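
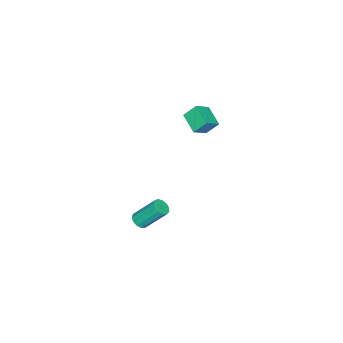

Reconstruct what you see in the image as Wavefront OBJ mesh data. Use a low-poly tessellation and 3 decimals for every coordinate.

v -1.257 -2.161 2.909
v -1.601 -1.564 3.675
v -0.589 -1.127 2.405
v -0.933 -0.531 3.17
v -0.387 -2.429 3.51
v -0.731 -1.833 4.275
v 0.281 -1.396 3.005
v -0.063 -0.799 3.771
v 2.016 -3.757 -4.441
v 2.512 -3.864 -4.205
v 2.081 -2.729 -2.783
v 1.584 -2.623 -3.019
v 2.555 -3.614 -4.392
v 2.123 -2.479 -2.97
v 2.426 -3.409 -4.595
v 1.995 -2.274 -3.172
v 2.167 -3.315 -4.748
v 1.736 -2.18 -3.326
v 1.86 -3.361 -4.805
v 1.429 -2.226 -3.382
v 1.603 -3.533 -4.745
v 1.171 -2.398 -3.323
v 1.476 -3.777 -4.59
v 1.045 -2.642 -3.167
v 1.521 -4.014 -4.387
v 1.089 -2.879 -2.964
v 1.723 -4.17 -4.201
v 1.291 -3.035 -2.779
v 2.018 -4.195 -4.091
v 1.586 -3.06 -2.669
v 2.312 -4.081 -4.093
v 1.88 -2.946 -2.671
f 2 4 1
f 5 2 1
f 1 4 3
f 3 5 1
f 2 8 4
f 6 2 5
f 6 8 2
f 4 8 3
f 7 5 3
f 3 8 7
f 7 6 5
f 8 6 7
f 10 9 13
f 10 13 11
f 11 13 14
f 11 14 12
f 13 9 15
f 13 15 14
f 14 15 16
f 14 16 12
f 15 9 17
f 15 17 16
f 16 17 18
f 16 18 12
f 17 9 19
f 17 19 18
f 18 19 20
f 18 20 12
f 19 9 21
f 19 21 20
f 20 21 22
f 20 22 12
f 21 9 23
f 21 23 22
f 22 23 24
f 22 24 12
f 23 9 25
f 23 25 24
f 24 25 26
f 24 26 12
f 25 9 27
f 25 27 26
f 26 27 28
f 26 28 12
f 27 9 29
f 27 29 28
f 28 29 30
f 28 30 12
f 29 9 31
f 29 31 30
f 30 31 32
f 30 32 12
f 31 9 10
f 31 10 32
f 32 10 11
f 32 11 12



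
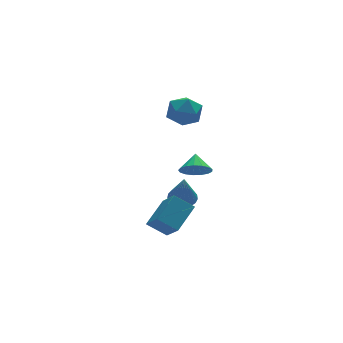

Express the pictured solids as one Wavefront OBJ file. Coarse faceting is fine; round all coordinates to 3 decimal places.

v 3.427 1.344 -4.34
v 4.233 1.595 -4.174
v 3.233 0.636 -2.32
v 4.045 1.888 -4.09
v 3.751 2.086 -4.049
v 3.4 2.156 -4.058
v 3.054 2.086 -4.116
v 2.773 1.888 -4.213
v 2.605 1.595 -4.332
v 2.579 1.26 -4.452
v 2.7 0.938 -4.553
v 2.946 0.688 -4.617
v 3.276 0.55 -4.633
v 3.632 0.55 -4.599
v 3.953 0.688 -4.52
v 4.182 0.939 -4.41
v 4.282 1.26 -4.288
v 2.717 -2.232 0.275
v 3.512 -2.688 0.435
v 3.083 -1.348 0.985
v 3.602 -2.439 0.078
v 3.49 -2.142 -0.234
v 3.201 -1.866 -0.429
v 2.802 -1.673 -0.463
v 2.382 -1.608 -0.328
v 2.04 -1.687 -0.055
v 1.853 -1.89 0.295
v 1.864 -2.171 0.639
v 2.07 -2.466 0.901
v 2.425 -2.708 1.019
v 2.847 -2.84 0.967
v 3.239 -2.833 0.756
v 1.37 -3.06 -3.708
v 0.399 -2.417 -2.95
v 1.284 -1.646 -5.019
v 0.312 -1.003 -4.261
v 2.748 -2.097 -2.759
v 1.776 -1.454 -2.001
v 2.661 -0.683 -4.07
v 1.69 -0.04 -3.312
v 2.645 1.271 3.814
v 3.729 1.551 3.702
v 2.851 -0.031 2.558
v 3.935 0.249 2.446
v 3.574 -0.237 3.395
v 3.447 0.568 4.171
v 3.133 0.952 2.089
v 3.006 1.757 2.865
v 4.031 1.353 2.636
v 4.303 0.618 3.443
v 2.277 0.902 2.817
v 2.549 0.167 3.624
f 2 1 4
f 2 4 3
f 4 1 5
f 4 5 3
f 5 1 6
f 5 6 3
f 6 1 7
f 6 7 3
f 7 1 8
f 7 8 3
f 8 1 9
f 8 9 3
f 9 1 10
f 9 10 3
f 10 1 11
f 10 11 3
f 11 1 12
f 11 12 3
f 12 1 13
f 12 13 3
f 13 1 14
f 13 14 3
f 14 1 15
f 14 15 3
f 15 1 16
f 15 16 3
f 16 1 17
f 16 17 3
f 17 1 2
f 17 2 3
f 19 18 21
f 19 21 20
f 21 18 22
f 21 22 20
f 22 18 23
f 22 23 20
f 23 18 24
f 23 24 20
f 24 18 25
f 24 25 20
f 25 18 26
f 25 26 20
f 26 18 27
f 26 27 20
f 27 18 28
f 27 28 20
f 28 18 29
f 28 29 20
f 29 18 30
f 29 30 20
f 30 18 31
f 30 31 20
f 31 18 32
f 31 32 20
f 32 18 19
f 32 19 20
f 34 36 33
f 37 34 33
f 33 36 35
f 35 37 33
f 34 40 36
f 38 34 37
f 38 40 34
f 36 40 35
f 39 37 35
f 35 40 39
f 39 38 37
f 40 38 39
f 41 52 46
f 41 46 42
f 41 42 48
f 41 48 51
f 41 51 52
f 42 46 50
f 46 52 45
f 52 51 43
f 51 48 47
f 48 42 49
f 44 50 45
f 44 45 43
f 44 43 47
f 44 47 49
f 44 49 50
f 45 50 46
f 43 45 52
f 47 43 51
f 49 47 48
f 50 49 42



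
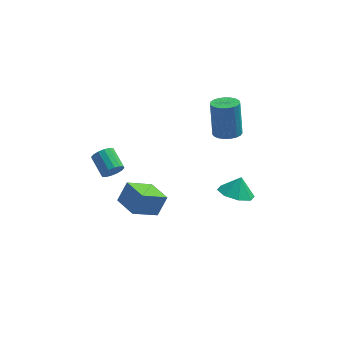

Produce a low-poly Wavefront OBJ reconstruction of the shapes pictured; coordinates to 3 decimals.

v -1.678 -2.053 -2.057
v -2.826 -2.704 -1.244
v -2.41 -0.926 -2.189
v -3.558 -1.577 -1.376
v -1.222 -1.643 -1.084
v -2.37 -2.294 -0.271
v -1.954 -0.516 -1.216
v -3.102 -1.167 -0.403
v -3.664 -2.918 2.217
v -3.331 -2.974 2.676
v -3.823 -2.057 3.143
v -4.156 -2.002 2.683
v -3.18 -2.799 2.492
v -3.671 -1.883 2.959
v -3.158 -2.656 2.235
v -3.65 -1.74 2.702
v -3.272 -2.584 1.973
v -3.764 -1.667 2.44
v -3.491 -2.601 1.776
v -3.983 -1.684 2.243
v -3.757 -2.703 1.697
v -4.248 -1.787 2.164
v -3.997 -2.863 1.757
v -4.489 -1.946 2.224
v -4.149 -3.037 1.941
v -4.64 -2.121 2.408
v -4.17 -3.18 2.198
v -4.662 -2.264 2.665
v -4.056 -3.253 2.46
v -4.548 -2.336 2.927
v -3.837 -3.236 2.657
v -4.329 -2.319 3.124
v -3.572 -3.133 2.736
v -4.063 -2.217 3.203
v 2.112 1.824 -4.33
v 2.824 1.181 -4.284
v 2.388 2.196 -3.41
v 3.032 1.81 -4.601
v 2.702 2.447 -4.76
v 2.026 2.719 -4.666
v 1.4 2.466 -4.376
v 1.191 1.837 -4.058
v 1.522 1.2 -3.9
v 2.198 0.929 -3.993
v 1.672 2.81 -0.453
v 2.21 3.29 -0.568
v 2.086 3.87 1.279
v 1.548 3.39 1.393
v 1.963 3.454 -0.636
v 1.839 4.034 1.211
v 1.666 3.506 -0.673
v 1.543 4.087 1.174
v 1.371 3.438 -0.671
v 1.247 4.019 1.176
v 1.127 3.261 -0.632
v 1.003 3.842 1.215
v 0.977 3.007 -0.562
v 0.853 3.587 1.285
v 0.948 2.718 -0.473
v 0.824 3.298 1.374
v 1.044 2.445 -0.381
v 0.92 3.025 1.466
v 1.248 2.235 -0.301
v 1.124 2.816 1.546
v 1.526 2.125 -0.248
v 1.402 2.705 1.599
v 1.829 2.133 -0.23
v 1.705 2.713 1.617
v 2.105 2.258 -0.251
v 1.981 2.838 1.596
v 2.306 2.478 -0.307
v 2.182 3.059 1.54
v 2.397 2.756 -0.388
v 2.273 3.337 1.459
v 2.363 3.043 -0.48
v 2.239 3.624 1.366
f 2 4 1
f 5 2 1
f 1 4 3
f 3 5 1
f 2 8 4
f 6 2 5
f 6 8 2
f 4 8 3
f 7 5 3
f 3 8 7
f 7 6 5
f 8 6 7
f 10 9 13
f 10 13 11
f 11 13 14
f 11 14 12
f 13 9 15
f 13 15 14
f 14 15 16
f 14 16 12
f 15 9 17
f 15 17 16
f 16 17 18
f 16 18 12
f 17 9 19
f 17 19 18
f 18 19 20
f 18 20 12
f 19 9 21
f 19 21 20
f 20 21 22
f 20 22 12
f 21 9 23
f 21 23 22
f 22 23 24
f 22 24 12
f 23 9 25
f 23 25 24
f 24 25 26
f 24 26 12
f 25 9 27
f 25 27 26
f 26 27 28
f 26 28 12
f 27 9 29
f 27 29 28
f 28 29 30
f 28 30 12
f 29 9 31
f 29 31 30
f 30 31 32
f 30 32 12
f 31 9 33
f 31 33 32
f 32 33 34
f 32 34 12
f 33 9 10
f 33 10 34
f 34 10 11
f 34 11 12
f 36 35 38
f 36 38 37
f 38 35 39
f 38 39 37
f 39 35 40
f 39 40 37
f 40 35 41
f 40 41 37
f 41 35 42
f 41 42 37
f 42 35 43
f 42 43 37
f 43 35 44
f 43 44 37
f 44 35 36
f 44 36 37
f 46 45 49
f 46 49 47
f 47 49 50
f 47 50 48
f 49 45 51
f 49 51 50
f 50 51 52
f 50 52 48
f 51 45 53
f 51 53 52
f 52 53 54
f 52 54 48
f 53 45 55
f 53 55 54
f 54 55 56
f 54 56 48
f 55 45 57
f 55 57 56
f 56 57 58
f 56 58 48
f 57 45 59
f 57 59 58
f 58 59 60
f 58 60 48
f 59 45 61
f 59 61 60
f 60 61 62
f 60 62 48
f 61 45 63
f 61 63 62
f 62 63 64
f 62 64 48
f 63 45 65
f 63 65 64
f 64 65 66
f 64 66 48
f 65 45 67
f 65 67 66
f 66 67 68
f 66 68 48
f 67 45 69
f 67 69 68
f 68 69 70
f 68 70 48
f 69 45 71
f 69 71 70
f 70 71 72
f 70 72 48
f 71 45 73
f 71 73 72
f 72 73 74
f 72 74 48
f 73 45 75
f 73 75 74
f 74 75 76
f 74 76 48
f 75 45 46
f 75 46 76
f 76 46 47
f 76 47 48



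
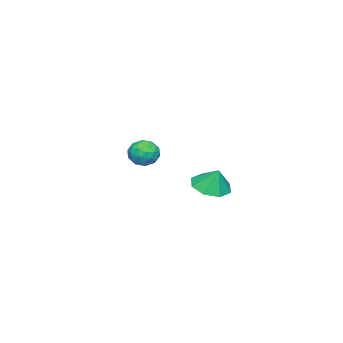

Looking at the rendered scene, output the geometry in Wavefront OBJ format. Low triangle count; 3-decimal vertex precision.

v 2.936 3.061 -1.048
v 3.762 3.156 -1.224
v 3.084 3.459 -0.132
v 3.41 3.677 -1.393
v 2.78 3.836 -1.36
v 2.241 3.542 -1.144
v 2.109 2.966 -0.873
v 2.462 2.445 -0.704
v 3.091 2.286 -0.737
v 3.63 2.58 -0.952
v -1.237 -1.76 -2.118
v -0.861 -2.374 -1.923
v -2.179 -2.126 -1.457
v -1.803 -2.74 -1.262
v -1.587 -2.073 -1.006
v -1.005 -1.847 -1.414
v -2.035 -2.653 -1.966
v -1.453 -2.427 -2.374
v -1.355 -2.926 -1.829
v -1.077 -2.568 -1.235
v -1.963 -1.932 -2.145
v -1.685 -1.574 -1.551
v -0.966 -2.035 -2.079
v -2.074 -2.465 -1.301
v -1.947 -2.073 -1.151
v -1.726 -2.434 -1.036
v -1.051 -1.725 -1.78
v -0.83 -2.086 -1.665
v -1.256 -1.909 -1.126
v -2.21 -2.414 -1.715
v -1.989 -2.775 -1.6
v -1.314 -2.066 -2.344
v -1.093 -2.427 -2.229
v -1.784 -2.591 -2.254
v -1.035 -2.721 -1.908
v -1.589 -2.936 -1.52
v -1.726 -2.884 -1.934
v -1.383 -2.751 -2.174
v -0.872 -2.51 -1.559
v -1.426 -2.725 -1.171
v -1.299 -2.333 -1.02
v -0.957 -2.2 -1.261
v -1.163 -2.835 -1.504
v -1.614 -1.775 -2.209
v -2.168 -1.99 -1.821
v -2.083 -2.3 -2.119
v -1.741 -2.167 -2.36
v -1.451 -1.564 -1.86
v -2.005 -1.779 -1.472
v -1.657 -1.749 -1.206
v -1.314 -1.616 -1.446
v -1.877 -1.665 -1.876
f 2 1 4
f 2 4 3
f 4 1 5
f 4 5 3
f 5 1 6
f 5 6 3
f 6 1 7
f 6 7 3
f 7 1 8
f 7 8 3
f 8 1 9
f 8 9 3
f 9 1 10
f 9 10 3
f 10 1 2
f 10 2 3
f 11 48 27
f 48 22 51
f 27 51 16
f 48 51 27
f 11 27 23
f 27 16 28
f 23 28 12
f 27 28 23
f 11 23 32
f 23 12 33
f 32 33 18
f 23 33 32
f 11 32 44
f 32 18 47
f 44 47 21
f 32 47 44
f 11 44 48
f 44 21 52
f 48 52 22
f 44 52 48
f 12 28 39
f 28 16 42
f 39 42 20
f 28 42 39
f 16 51 29
f 51 22 50
f 29 50 15
f 51 50 29
f 22 52 49
f 52 21 45
f 49 45 13
f 52 45 49
f 21 47 46
f 47 18 34
f 46 34 17
f 47 34 46
f 18 33 38
f 33 12 35
f 38 35 19
f 33 35 38
f 14 40 26
f 40 20 41
f 26 41 15
f 40 41 26
f 14 26 24
f 26 15 25
f 24 25 13
f 26 25 24
f 14 24 31
f 24 13 30
f 31 30 17
f 24 30 31
f 14 31 36
f 31 17 37
f 36 37 19
f 31 37 36
f 14 36 40
f 36 19 43
f 40 43 20
f 36 43 40
f 15 41 29
f 41 20 42
f 29 42 16
f 41 42 29
f 13 25 49
f 25 15 50
f 49 50 22
f 25 50 49
f 17 30 46
f 30 13 45
f 46 45 21
f 30 45 46
f 19 37 38
f 37 17 34
f 38 34 18
f 37 34 38
f 20 43 39
f 43 19 35
f 39 35 12
f 43 35 39



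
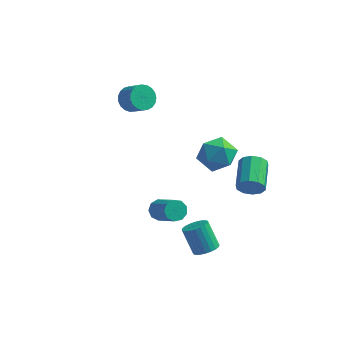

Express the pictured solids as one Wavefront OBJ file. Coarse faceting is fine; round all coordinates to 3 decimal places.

v 0.084 -2.916 -1.825
v 0.631 -2.657 -2.176
v 1.883 -3.684 -0.987
v 1.336 -3.944 -0.635
v 0.52 -2.368 -1.81
v 1.772 -3.396 -0.621
v 0.205 -2.337 -1.451
v 1.457 -3.364 -0.262
v -0.167 -2.576 -1.267
v 1.085 -3.604 -0.077
v -0.421 -2.974 -1.344
v 0.831 -4.002 -0.154
v -0.439 -3.345 -1.646
v 0.813 -4.373 -0.456
v -0.212 -3.516 -2.031
v 1.04 -4.544 -0.842
v 0.153 -3.405 -2.321
v 1.405 -4.433 -1.131
v 0.486 -3.066 -2.378
v 1.738 -4.094 -1.188
v 3.152 -4.199 -3.298
v 3.763 -4.441 -2.896
v 2.979 -4.002 -1.441
v 2.368 -3.761 -1.842
v 3.834 -4.154 -2.944
v 3.051 -3.715 -1.489
v 3.802 -3.873 -3.046
v 3.018 -3.434 -1.591
v 3.671 -3.642 -3.186
v 2.887 -3.203 -1.731
v 3.461 -3.496 -3.344
v 2.677 -3.057 -1.888
v 3.203 -3.457 -3.494
v 2.42 -3.018 -2.039
v 2.938 -3.531 -3.614
v 2.155 -3.092 -2.159
v 2.706 -3.707 -3.686
v 1.922 -3.268 -2.231
v 2.541 -3.958 -3.699
v 1.757 -3.519 -2.244
v 2.469 -4.245 -3.651
v 1.686 -3.806 -2.196
v 2.502 -4.526 -3.549
v 1.718 -4.087 -2.094
v 2.633 -4.757 -3.409
v 1.849 -4.318 -1.954
v 2.843 -4.903 -3.252
v 2.059 -4.464 -1.796
v 3.1 -4.942 -3.101
v 2.317 -4.503 -1.646
v 3.365 -4.868 -2.981
v 2.582 -4.429 -1.526
v 3.598 -4.692 -2.909
v 2.814 -4.253 -1.454
v 3.925 1.857 -2.851
v 4.389 1.731 -2.126
v 3.999 3.636 -1.544
v 3.535 3.763 -2.269
v 4.721 1.915 -2.506
v 4.332 3.82 -1.924
v 4.75 2.077 -3.018
v 4.36 3.982 -2.436
v 4.463 2.155 -3.466
v 4.074 4.061 -2.884
v 3.971 2.119 -3.679
v 3.581 4.025 -3.097
v 3.461 1.984 -3.576
v 3.071 3.889 -2.994
v 3.128 1.8 -3.196
v 2.739 3.705 -2.614
v 3.1 1.638 -2.684
v 2.71 3.543 -2.102
v 3.386 1.559 -2.236
v 2.997 3.465 -1.654
v 3.879 1.595 -2.023
v 3.489 3.501 -1.441
v -3.842 3.595 1.744
v -3.227 3.899 1.162
v -2.302 3.429 1.895
v -2.918 3.125 2.476
v -3.264 4.19 1.395
v -2.339 3.72 2.128
v -3.401 4.377 1.688
v -2.476 3.908 2.421
v -3.615 4.43 1.991
v -2.69 3.96 2.724
v -3.867 4.338 2.251
v -2.943 3.868 2.984
v -4.116 4.117 2.423
v -3.191 3.648 3.156
v -4.317 3.807 2.478
v -3.392 3.337 3.211
v -4.436 3.459 2.406
v -3.511 2.99 3.139
v -4.453 3.135 2.219
v -3.528 2.666 2.952
v -4.364 2.891 1.95
v -3.439 2.421 2.683
v -4.184 2.768 1.646
v -3.26 2.299 2.378
v -3.946 2.788 1.358
v -3.021 2.319 2.091
v -3.69 2.948 1.137
v -2.765 2.478 1.869
v -3.46 3.219 1.02
v -2.535 2.75 1.753
v -3.296 3.556 1.029
v -2.371 3.086 1.762
v 1.18 1.837 0.413
v 2.158 1.883 1.208
v 2.082 0.317 -0.608
v 3.06 0.363 0.187
v 1.938 -0.05 0.591
v 1.381 0.89 1.222
v 2.859 1.31 -0.622
v 2.302 2.25 0.009
v 3.196 1.557 0.569
v 2.627 0.717 1.318
v 1.613 1.483 -0.718
v 1.044 0.643 0.031
f 2 1 5
f 2 5 3
f 3 5 6
f 3 6 4
f 5 1 7
f 5 7 6
f 6 7 8
f 6 8 4
f 7 1 9
f 7 9 8
f 8 9 10
f 8 10 4
f 9 1 11
f 9 11 10
f 10 11 12
f 10 12 4
f 11 1 13
f 11 13 12
f 12 13 14
f 12 14 4
f 13 1 15
f 13 15 14
f 14 15 16
f 14 16 4
f 15 1 17
f 15 17 16
f 16 17 18
f 16 18 4
f 17 1 19
f 17 19 18
f 18 19 20
f 18 20 4
f 19 1 2
f 19 2 20
f 20 2 3
f 20 3 4
f 22 21 25
f 22 25 23
f 23 25 26
f 23 26 24
f 25 21 27
f 25 27 26
f 26 27 28
f 26 28 24
f 27 21 29
f 27 29 28
f 28 29 30
f 28 30 24
f 29 21 31
f 29 31 30
f 30 31 32
f 30 32 24
f 31 21 33
f 31 33 32
f 32 33 34
f 32 34 24
f 33 21 35
f 33 35 34
f 34 35 36
f 34 36 24
f 35 21 37
f 35 37 36
f 36 37 38
f 36 38 24
f 37 21 39
f 37 39 38
f 38 39 40
f 38 40 24
f 39 21 41
f 39 41 40
f 40 41 42
f 40 42 24
f 41 21 43
f 41 43 42
f 42 43 44
f 42 44 24
f 43 21 45
f 43 45 44
f 44 45 46
f 44 46 24
f 45 21 47
f 45 47 46
f 46 47 48
f 46 48 24
f 47 21 49
f 47 49 48
f 48 49 50
f 48 50 24
f 49 21 51
f 49 51 50
f 50 51 52
f 50 52 24
f 51 21 53
f 51 53 52
f 52 53 54
f 52 54 24
f 53 21 22
f 53 22 54
f 54 22 23
f 54 23 24
f 56 55 59
f 56 59 57
f 57 59 60
f 57 60 58
f 59 55 61
f 59 61 60
f 60 61 62
f 60 62 58
f 61 55 63
f 61 63 62
f 62 63 64
f 62 64 58
f 63 55 65
f 63 65 64
f 64 65 66
f 64 66 58
f 65 55 67
f 65 67 66
f 66 67 68
f 66 68 58
f 67 55 69
f 67 69 68
f 68 69 70
f 68 70 58
f 69 55 71
f 69 71 70
f 70 71 72
f 70 72 58
f 71 55 73
f 71 73 72
f 72 73 74
f 72 74 58
f 73 55 75
f 73 75 74
f 74 75 76
f 74 76 58
f 75 55 56
f 75 56 76
f 76 56 57
f 76 57 58
f 78 77 81
f 78 81 79
f 79 81 82
f 79 82 80
f 81 77 83
f 81 83 82
f 82 83 84
f 82 84 80
f 83 77 85
f 83 85 84
f 84 85 86
f 84 86 80
f 85 77 87
f 85 87 86
f 86 87 88
f 86 88 80
f 87 77 89
f 87 89 88
f 88 89 90
f 88 90 80
f 89 77 91
f 89 91 90
f 90 91 92
f 90 92 80
f 91 77 93
f 91 93 92
f 92 93 94
f 92 94 80
f 93 77 95
f 93 95 94
f 94 95 96
f 94 96 80
f 95 77 97
f 95 97 96
f 96 97 98
f 96 98 80
f 97 77 99
f 97 99 98
f 98 99 100
f 98 100 80
f 99 77 101
f 99 101 100
f 100 101 102
f 100 102 80
f 101 77 103
f 101 103 102
f 102 103 104
f 102 104 80
f 103 77 105
f 103 105 104
f 104 105 106
f 104 106 80
f 105 77 107
f 105 107 106
f 106 107 108
f 106 108 80
f 107 77 78
f 107 78 108
f 108 78 79
f 108 79 80
f 109 120 114
f 109 114 110
f 109 110 116
f 109 116 119
f 109 119 120
f 110 114 118
f 114 120 113
f 120 119 111
f 119 116 115
f 116 110 117
f 112 118 113
f 112 113 111
f 112 111 115
f 112 115 117
f 112 117 118
f 113 118 114
f 111 113 120
f 115 111 119
f 117 115 116
f 118 117 110



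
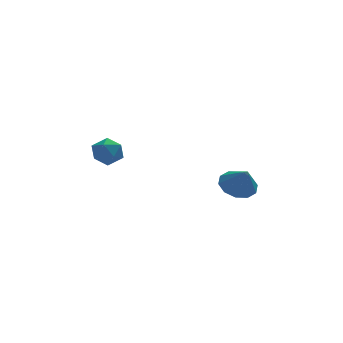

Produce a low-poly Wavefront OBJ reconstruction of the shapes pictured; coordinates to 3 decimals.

v -2.419 -1.858 3.674
v -2.099 -2.126 3.16
v -2.441 -2.814 4.16
v -2.121 -3.082 3.646
v -1.808 -2.656 4.045
v -1.794 -2.066 3.746
v -2.746 -2.874 3.574
v -2.732 -2.284 3.275
v -2.301 -2.754 3.099
v -1.721 -2.62 3.39
v -2.819 -2.32 3.93
v -2.239 -2.186 4.221
v 2.455 -2.536 1.715
v 3.064 -2.831 1.37
v 2.685 -3.104 2.605
v 3.197 -2.436 1.587
v 3.046 -2.08 1.853
v 2.67 -1.898 2.067
v 2.211 -1.96 2.146
v 1.845 -2.242 2.061
v 1.712 -2.637 1.843
v 1.863 -2.993 1.577
v 2.24 -3.175 1.364
v 2.699 -3.113 1.284
f 1 12 6
f 1 6 2
f 1 2 8
f 1 8 11
f 1 11 12
f 2 6 10
f 6 12 5
f 12 11 3
f 11 8 7
f 8 2 9
f 4 10 5
f 4 5 3
f 4 3 7
f 4 7 9
f 4 9 10
f 5 10 6
f 3 5 12
f 7 3 11
f 9 7 8
f 10 9 2
f 14 13 16
f 14 16 15
f 16 13 17
f 16 17 15
f 17 13 18
f 17 18 15
f 18 13 19
f 18 19 15
f 19 13 20
f 19 20 15
f 20 13 21
f 20 21 15
f 21 13 22
f 21 22 15
f 22 13 23
f 22 23 15
f 23 13 24
f 23 24 15
f 24 13 14
f 24 14 15



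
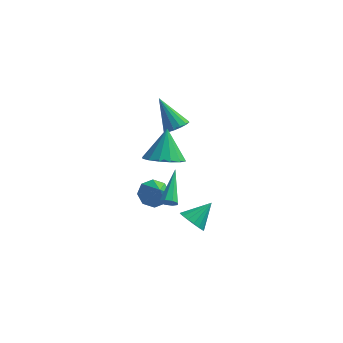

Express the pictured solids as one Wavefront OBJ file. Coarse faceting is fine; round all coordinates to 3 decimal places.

v 0.557 -2.617 2.602
v 1.487 -3.073 2.942
v 0.483 -1.623 4.138
v 1.646 -2.615 2.653
v 1.513 -2.157 2.351
v 1.124 -1.823 2.116
v 0.583 -1.701 2.011
v 0.035 -1.825 2.065
v -0.373 -2.161 2.263
v -0.532 -2.619 2.551
v -0.399 -3.076 2.854
v -0.01 -3.41 3.089
v 0.531 -3.532 3.194
v 1.079 -3.409 3.14
v 2.101 -3.272 -1.427
v 2.61 -3.151 -2.018
v 2.899 -2.368 -0.553
v 2.352 -2.879 -2.064
v 2.036 -2.696 -1.964
v 1.735 -2.646 -1.741
v 1.518 -2.739 -1.446
v 1.434 -2.955 -1.146
v 1.503 -3.243 -0.911
v 1.709 -3.538 -0.794
v 2.005 -3.772 -0.822
v 2.322 -3.891 -0.989
v 2.589 -3.869 -1.256
v 2.744 -3.71 -1.562
v 2.752 -3.451 -1.837
v -0.107 2.989 0.452
v 0.463 2.811 0.906
v -1.193 3.631 2.068
v 0.528 3.18 0.803
v 0.423 3.497 0.606
v 0.176 3.679 0.368
v -0.147 3.676 0.153
v -0.459 3.488 0.017
v -0.677 3.167 -0.002
v -0.742 2.799 0.101
v -0.636 2.481 0.298
v -0.389 2.3 0.536
v -0.066 2.303 0.752
v 0.245 2.49 0.887
v -0.934 1.27 -3.759
v -0.132 1.616 -3.866
v -0.366 0.33 -2.541
v -0.505 1.962 -3.424
v -1.129 1.903 -3.179
v -1.639 1.473 -3.273
v -1.736 0.925 -3.652
v -1.363 0.579 -4.093
v -0.739 0.638 -4.339
v -0.229 1.068 -4.244
v 0.554 -1.639 -1.679
v 0.801 -1.848 -1.298
v 0.466 0.219 -0.601
v 1.036 -1.688 -1.555
v 0.988 -1.499 -1.884
v 0.686 -1.392 -2.094
v 0.307 -1.429 -2.06
v 0.072 -1.589 -1.804
v 0.12 -1.778 -1.474
v 0.422 -1.886 -1.265
f 2 1 4
f 2 4 3
f 4 1 5
f 4 5 3
f 5 1 6
f 5 6 3
f 6 1 7
f 6 7 3
f 7 1 8
f 7 8 3
f 8 1 9
f 8 9 3
f 9 1 10
f 9 10 3
f 10 1 11
f 10 11 3
f 11 1 12
f 11 12 3
f 12 1 13
f 12 13 3
f 13 1 14
f 13 14 3
f 14 1 2
f 14 2 3
f 16 15 18
f 16 18 17
f 18 15 19
f 18 19 17
f 19 15 20
f 19 20 17
f 20 15 21
f 20 21 17
f 21 15 22
f 21 22 17
f 22 15 23
f 22 23 17
f 23 15 24
f 23 24 17
f 24 15 25
f 24 25 17
f 25 15 26
f 25 26 17
f 26 15 27
f 26 27 17
f 27 15 28
f 27 28 17
f 28 15 29
f 28 29 17
f 29 15 16
f 29 16 17
f 31 30 33
f 31 33 32
f 33 30 34
f 33 34 32
f 34 30 35
f 34 35 32
f 35 30 36
f 35 36 32
f 36 30 37
f 36 37 32
f 37 30 38
f 37 38 32
f 38 30 39
f 38 39 32
f 39 30 40
f 39 40 32
f 40 30 41
f 40 41 32
f 41 30 42
f 41 42 32
f 42 30 43
f 42 43 32
f 43 30 31
f 43 31 32
f 45 44 47
f 45 47 46
f 47 44 48
f 47 48 46
f 48 44 49
f 48 49 46
f 49 44 50
f 49 50 46
f 50 44 51
f 50 51 46
f 51 44 52
f 51 52 46
f 52 44 53
f 52 53 46
f 53 44 45
f 53 45 46
f 55 54 57
f 55 57 56
f 57 54 58
f 57 58 56
f 58 54 59
f 58 59 56
f 59 54 60
f 59 60 56
f 60 54 61
f 60 61 56
f 61 54 62
f 61 62 56
f 62 54 63
f 62 63 56
f 63 54 55
f 63 55 56



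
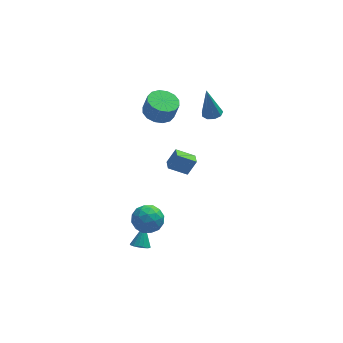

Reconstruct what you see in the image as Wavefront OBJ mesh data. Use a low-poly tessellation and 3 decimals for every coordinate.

v -0.938 -2.963 -4.572
v -0.34 -3.005 -4.733
v -0.562 -2.077 -3.408
v -0.438 -2.767 -4.882
v -0.65 -2.575 -4.96
v -0.928 -2.472 -4.949
v -1.208 -2.481 -4.852
v -1.426 -2.601 -4.69
v -1.533 -2.803 -4.502
v -1.502 -3.043 -4.329
v -1.343 -3.264 -4.212
v -1.091 -3.416 -4.177
v -0.803 -3.465 -4.233
v -0.547 -3.398 -4.366
v -0.38 -3.232 -4.547
v -0.641 -2.877 -0.592
v 0.242 -2.897 -1.103
v -1.282 -3.963 -1.657
v -0.399 -3.983 -2.168
v -0.457 -4.387 -1.233
v -0.061 -3.716 -0.575
v -0.979 -3.144 -2.185
v -0.583 -2.473 -1.527
v 0.033 -3.063 -2.087
v 0.356 -3.83 -1.498
v -1.396 -3.03 -1.262
v -1.073 -3.797 -0.673
v -0.143 -2.792 -0.754
v -0.897 -4.068 -2.006
v -0.931 -4.305 -1.456
v -0.412 -4.317 -1.756
v -0.321 -3.273 -0.444
v 0.197 -3.285 -0.744
v -0.213 -4.16 -0.82
v -1.237 -3.575 -2.016
v -0.719 -3.587 -2.316
v -0.628 -2.543 -1.004
v -0.109 -2.555 -1.304
v -0.827 -2.7 -1.94
v 0.253 -2.901 -1.633
v -0.124 -3.539 -2.259
v -0.465 -3.046 -2.269
v -0.232 -2.652 -1.882
v 0.442 -3.352 -1.287
v 0.066 -3.99 -1.913
v 0.032 -4.228 -1.363
v 0.264 -3.833 -0.976
v 0.32 -3.449 -1.865
v -1.106 -2.87 -0.847
v -1.482 -3.508 -1.473
v -1.304 -3.027 -1.784
v -1.072 -2.632 -1.397
v -0.916 -3.321 -0.501
v -1.293 -3.959 -1.127
v -0.808 -4.208 -0.878
v -0.575 -3.814 -0.491
v -1.36 -3.411 -0.895
v 0.765 2.2 3.196
v 1.662 1.867 2.939
v 1.952 1.748 4.108
v 1.055 2.08 4.364
v 1.715 2.375 2.978
v 2.005 2.256 4.147
v 1.513 2.837 3.075
v 1.803 2.717 4.244
v 1.111 3.127 3.204
v 1.401 3.008 4.373
v 0.617 3.169 3.331
v 0.907 3.05 4.5
v 0.162 2.951 3.422
v 0.452 2.832 4.591
v -0.132 2.532 3.452
v 0.158 2.413 4.621
v -0.185 2.024 3.413
v 0.105 1.905 4.582
v 0.017 1.563 3.316
v 0.307 1.443 4.485
v 0.419 1.272 3.187
v 0.709 1.153 4.356
v 0.913 1.23 3.06
v 1.203 1.111 4.229
v 1.368 1.448 2.969
v 1.658 1.329 4.138
v 2.637 3.078 -4.217
v 1.443 3.233 -3.564
v 2.649 3.861 -4.382
v 1.455 4.016 -3.728
v 3.225 3.284 -3.192
v 2.031 3.439 -2.538
v 3.237 4.067 -3.356
v 2.043 4.222 -2.703
v 3.966 2.116 2.811
v 4.415 1.656 2.909
v 3.614 2.224 4.929
v 4.605 2.058 2.92
v 4.495 2.487 2.88
v 4.138 2.742 2.807
v 3.701 2.704 2.736
v 3.388 2.391 2.7
v 3.345 1.948 2.716
v 3.594 1.584 2.776
v 4.016 1.469 2.853
f 2 1 4
f 2 4 3
f 4 1 5
f 4 5 3
f 5 1 6
f 5 6 3
f 6 1 7
f 6 7 3
f 7 1 8
f 7 8 3
f 8 1 9
f 8 9 3
f 9 1 10
f 9 10 3
f 10 1 11
f 10 11 3
f 11 1 12
f 11 12 3
f 12 1 13
f 12 13 3
f 13 1 14
f 13 14 3
f 14 1 15
f 14 15 3
f 15 1 2
f 15 2 3
f 16 53 32
f 53 27 56
f 32 56 21
f 53 56 32
f 16 32 28
f 32 21 33
f 28 33 17
f 32 33 28
f 16 28 37
f 28 17 38
f 37 38 23
f 28 38 37
f 16 37 49
f 37 23 52
f 49 52 26
f 37 52 49
f 16 49 53
f 49 26 57
f 53 57 27
f 49 57 53
f 17 33 44
f 33 21 47
f 44 47 25
f 33 47 44
f 21 56 34
f 56 27 55
f 34 55 20
f 56 55 34
f 27 57 54
f 57 26 50
f 54 50 18
f 57 50 54
f 26 52 51
f 52 23 39
f 51 39 22
f 52 39 51
f 23 38 43
f 38 17 40
f 43 40 24
f 38 40 43
f 19 45 31
f 45 25 46
f 31 46 20
f 45 46 31
f 19 31 29
f 31 20 30
f 29 30 18
f 31 30 29
f 19 29 36
f 29 18 35
f 36 35 22
f 29 35 36
f 19 36 41
f 36 22 42
f 41 42 24
f 36 42 41
f 19 41 45
f 41 24 48
f 45 48 25
f 41 48 45
f 20 46 34
f 46 25 47
f 34 47 21
f 46 47 34
f 18 30 54
f 30 20 55
f 54 55 27
f 30 55 54
f 22 35 51
f 35 18 50
f 51 50 26
f 35 50 51
f 24 42 43
f 42 22 39
f 43 39 23
f 42 39 43
f 25 48 44
f 48 24 40
f 44 40 17
f 48 40 44
f 59 58 62
f 59 62 60
f 60 62 63
f 60 63 61
f 62 58 64
f 62 64 63
f 63 64 65
f 63 65 61
f 64 58 66
f 64 66 65
f 65 66 67
f 65 67 61
f 66 58 68
f 66 68 67
f 67 68 69
f 67 69 61
f 68 58 70
f 68 70 69
f 69 70 71
f 69 71 61
f 70 58 72
f 70 72 71
f 71 72 73
f 71 73 61
f 72 58 74
f 72 74 73
f 73 74 75
f 73 75 61
f 74 58 76
f 74 76 75
f 75 76 77
f 75 77 61
f 76 58 78
f 76 78 77
f 77 78 79
f 77 79 61
f 78 58 80
f 78 80 79
f 79 80 81
f 79 81 61
f 80 58 82
f 80 82 81
f 81 82 83
f 81 83 61
f 82 58 59
f 82 59 83
f 83 59 60
f 83 60 61
f 85 87 84
f 88 85 84
f 84 87 86
f 86 88 84
f 85 91 87
f 89 85 88
f 89 91 85
f 87 91 86
f 90 88 86
f 86 91 90
f 90 89 88
f 91 89 90
f 93 92 95
f 93 95 94
f 95 92 96
f 95 96 94
f 96 92 97
f 96 97 94
f 97 92 98
f 97 98 94
f 98 92 99
f 98 99 94
f 99 92 100
f 99 100 94
f 100 92 101
f 100 101 94
f 101 92 102
f 101 102 94
f 102 92 93
f 102 93 94



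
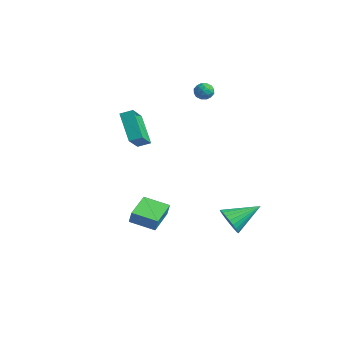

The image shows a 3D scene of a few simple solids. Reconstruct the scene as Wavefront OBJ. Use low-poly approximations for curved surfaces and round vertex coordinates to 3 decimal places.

v 2.051 -3.24 -2.243
v 2.38 -3.262 -1.384
v 3.246 -2.235 -2.675
v 3.575 -2.257 -1.816
v 3.105 -4.683 -2.684
v 3.434 -4.705 -1.825
v 4.3 -3.678 -3.116
v 4.629 -3.7 -2.257
v 3.616 1.769 -4.267
v 3.976 2.131 -5.139
v 4.084 3.651 -3.293
v 3.597 2.238 -5.162
v 3.221 2.273 -5.049
v 2.905 2.231 -4.817
v 2.697 2.119 -4.501
v 2.63 1.954 -4.15
v 2.712 1.761 -3.816
v 2.932 1.569 -3.552
v 3.256 1.408 -3.396
v 3.634 1.301 -3.373
v 4.01 1.266 -3.486
v 4.326 1.308 -3.718
v 4.534 1.419 -4.033
v 4.602 1.585 -4.385
v 4.519 1.778 -4.718
v 4.299 1.97 -4.983
v 0.59 -3.16 2.373
v -0.921 -2.884 3.934
v -0.35 -2.031 1.264
v -1.861 -1.755 2.825
v 1.021 -2.505 2.675
v -0.49 -2.229 4.236
v 0.081 -1.376 1.566
v -1.43 -1.1 3.127
v -2.209 3.685 3.44
v -1.755 4.108 3.702
v -2.005 2.972 4.238
v -1.551 3.395 4.5
v -2.206 3.549 4.521
v -2.332 3.989 4.028
v -1.428 3.091 3.912
v -1.554 3.531 3.419
v -1.273 3.74 3.994
v -1.754 4.023 4.37
v -2.006 3.057 3.57
v -2.487 3.34 3.946
v -2 3.959 3.501
v -1.76 3.121 4.439
v -2.145 3.211 4.451
v -1.879 3.46 4.605
v -2.339 3.89 3.693
v -2.072 4.138 3.847
v -2.337 3.809 4.328
v -1.688 2.942 4.093
v -1.421 3.19 4.247
v -1.881 3.62 3.335
v -1.615 3.869 3.489
v -1.423 3.271 3.612
v -1.45 3.991 3.827
v -1.33 3.572 4.295
v -1.257 3.394 3.95
v -1.331 3.653 3.661
v -1.732 4.158 4.048
v -1.613 3.739 4.516
v -1.997 3.829 4.529
v -2.071 4.088 4.239
v -1.449 3.942 4.219
v -2.147 3.341 3.424
v -2.028 2.922 3.892
v -1.689 2.992 3.701
v -1.763 3.251 3.411
v -2.43 3.508 3.645
v -2.31 3.089 4.113
v -2.429 3.427 4.279
v -2.503 3.686 3.99
v -2.311 3.138 3.721
f 2 4 1
f 5 2 1
f 1 4 3
f 3 5 1
f 2 8 4
f 6 2 5
f 6 8 2
f 4 8 3
f 7 5 3
f 3 8 7
f 7 6 5
f 8 6 7
f 10 9 12
f 10 12 11
f 12 9 13
f 12 13 11
f 13 9 14
f 13 14 11
f 14 9 15
f 14 15 11
f 15 9 16
f 15 16 11
f 16 9 17
f 16 17 11
f 17 9 18
f 17 18 11
f 18 9 19
f 18 19 11
f 19 9 20
f 19 20 11
f 20 9 21
f 20 21 11
f 21 9 22
f 21 22 11
f 22 9 23
f 22 23 11
f 23 9 24
f 23 24 11
f 24 9 25
f 24 25 11
f 25 9 26
f 25 26 11
f 26 9 10
f 26 10 11
f 28 30 27
f 31 28 27
f 27 30 29
f 29 31 27
f 28 34 30
f 32 28 31
f 32 34 28
f 30 34 29
f 33 31 29
f 29 34 33
f 33 32 31
f 34 32 33
f 35 72 51
f 72 46 75
f 51 75 40
f 72 75 51
f 35 51 47
f 51 40 52
f 47 52 36
f 51 52 47
f 35 47 56
f 47 36 57
f 56 57 42
f 47 57 56
f 35 56 68
f 56 42 71
f 68 71 45
f 56 71 68
f 35 68 72
f 68 45 76
f 72 76 46
f 68 76 72
f 36 52 63
f 52 40 66
f 63 66 44
f 52 66 63
f 40 75 53
f 75 46 74
f 53 74 39
f 75 74 53
f 46 76 73
f 76 45 69
f 73 69 37
f 76 69 73
f 45 71 70
f 71 42 58
f 70 58 41
f 71 58 70
f 42 57 62
f 57 36 59
f 62 59 43
f 57 59 62
f 38 64 50
f 64 44 65
f 50 65 39
f 64 65 50
f 38 50 48
f 50 39 49
f 48 49 37
f 50 49 48
f 38 48 55
f 48 37 54
f 55 54 41
f 48 54 55
f 38 55 60
f 55 41 61
f 60 61 43
f 55 61 60
f 38 60 64
f 60 43 67
f 64 67 44
f 60 67 64
f 39 65 53
f 65 44 66
f 53 66 40
f 65 66 53
f 37 49 73
f 49 39 74
f 73 74 46
f 49 74 73
f 41 54 70
f 54 37 69
f 70 69 45
f 54 69 70
f 43 61 62
f 61 41 58
f 62 58 42
f 61 58 62
f 44 67 63
f 67 43 59
f 63 59 36
f 67 59 63



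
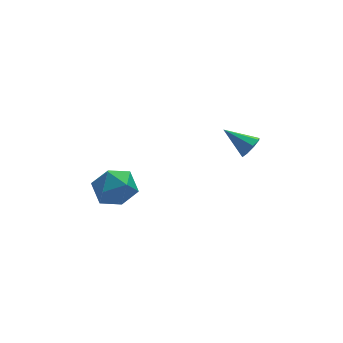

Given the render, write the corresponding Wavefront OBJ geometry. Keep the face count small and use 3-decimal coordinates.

v 2.327 -1.485 -0.218
v 2.821 -1.225 0.094
v 1.353 -0.615 0.598
v 2.703 -0.977 -0.312
v 2.365 -1.026 -0.662
v 2.004 -1.345 -0.753
v 1.832 -1.746 -0.53
v 1.95 -1.994 -0.124
v 2.288 -1.944 0.226
v 2.649 -1.626 0.317
v -4.585 0.056 -2.033
v -3.956 0.353 -2.918
v -3.304 -1.133 -1.522
v -2.675 -0.836 -2.407
v -2.834 -0.111 -1.561
v -3.626 0.623 -1.877
v -3.634 -1.403 -2.563
v -4.426 -0.669 -2.879
v -3.369 -0.549 -3.245
v -2.875 0.25 -2.626
v -4.385 -1.03 -1.814
v -3.891 -0.231 -1.195
f 2 1 4
f 2 4 3
f 4 1 5
f 4 5 3
f 5 1 6
f 5 6 3
f 6 1 7
f 6 7 3
f 7 1 8
f 7 8 3
f 8 1 9
f 8 9 3
f 9 1 10
f 9 10 3
f 10 1 2
f 10 2 3
f 11 22 16
f 11 16 12
f 11 12 18
f 11 18 21
f 11 21 22
f 12 16 20
f 16 22 15
f 22 21 13
f 21 18 17
f 18 12 19
f 14 20 15
f 14 15 13
f 14 13 17
f 14 17 19
f 14 19 20
f 15 20 16
f 13 15 22
f 17 13 21
f 19 17 18
f 20 19 12



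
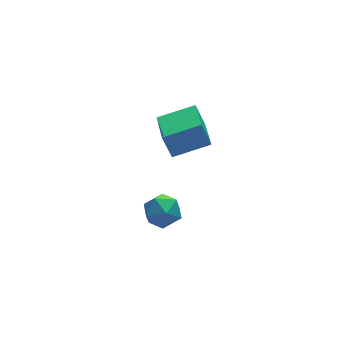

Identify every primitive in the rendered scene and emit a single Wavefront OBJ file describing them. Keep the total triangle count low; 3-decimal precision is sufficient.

v -0.585 1.639 -4.496
v -0.941 2.082 -3.108
v -0.025 3.684 -5.005
v -0.381 4.127 -3.617
v 1.401 1.253 -3.863
v 1.045 1.696 -2.475
v 1.961 3.298 -4.372
v 1.605 3.741 -2.984
v -3.832 -3.221 -3.538
v -3.035 -2.539 -3.461
v -3.265 -4.041 -2.159
v -2.468 -3.359 -2.082
v -3.452 -3.042 -1.89
v -3.803 -2.535 -2.742
v -2.497 -4.045 -2.878
v -2.848 -3.538 -3.73
v -2.21 -3.048 -3.053
v -2.801 -2.428 -2.442
v -3.499 -4.152 -3.178
v -4.09 -3.532 -2.567
f 2 4 1
f 5 2 1
f 1 4 3
f 3 5 1
f 2 8 4
f 6 2 5
f 6 8 2
f 4 8 3
f 7 5 3
f 3 8 7
f 7 6 5
f 8 6 7
f 9 20 14
f 9 14 10
f 9 10 16
f 9 16 19
f 9 19 20
f 10 14 18
f 14 20 13
f 20 19 11
f 19 16 15
f 16 10 17
f 12 18 13
f 12 13 11
f 12 11 15
f 12 15 17
f 12 17 18
f 13 18 14
f 11 13 20
f 15 11 19
f 17 15 16
f 18 17 10



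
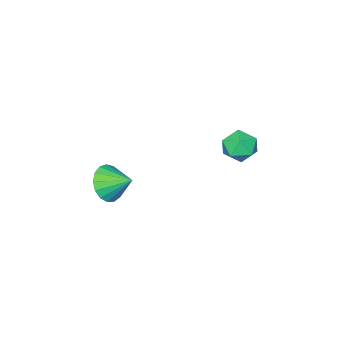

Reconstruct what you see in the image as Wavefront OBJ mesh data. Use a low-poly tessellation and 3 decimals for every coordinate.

v 1.776 -1.096 1.041
v 2.639 -1.109 1.604
v 1.364 0.056 1.699
v 2.76 -0.841 1.209
v 2.655 -0.63 0.775
v 2.349 -0.527 0.402
v 1.912 -0.554 0.176
v 1.444 -0.705 0.148
v 1.052 -0.946 0.324
v 0.825 -1.222 0.665
v 0.817 -1.468 1.092
v 1.028 -1.63 1.507
v 1.411 -1.669 1.815
v 1.877 -1.577 1.946
v 2.32 -1.375 1.87
v -4.512 1.88 1.699
v -3.751 2.302 2.097
v -3.989 0.498 2.163
v -3.228 0.92 2.561
v -4.098 1.049 2.938
v -4.421 1.903 2.651
v -3.319 0.897 1.609
v -3.642 1.751 1.322
v -3.013 1.694 2.041
v -3.495 1.788 2.863
v -4.245 1.012 1.397
v -4.727 1.106 2.219
f 2 1 4
f 2 4 3
f 4 1 5
f 4 5 3
f 5 1 6
f 5 6 3
f 6 1 7
f 6 7 3
f 7 1 8
f 7 8 3
f 8 1 9
f 8 9 3
f 9 1 10
f 9 10 3
f 10 1 11
f 10 11 3
f 11 1 12
f 11 12 3
f 12 1 13
f 12 13 3
f 13 1 14
f 13 14 3
f 14 1 15
f 14 15 3
f 15 1 2
f 15 2 3
f 16 27 21
f 16 21 17
f 16 17 23
f 16 23 26
f 16 26 27
f 17 21 25
f 21 27 20
f 27 26 18
f 26 23 22
f 23 17 24
f 19 25 20
f 19 20 18
f 19 18 22
f 19 22 24
f 19 24 25
f 20 25 21
f 18 20 27
f 22 18 26
f 24 22 23
f 25 24 17



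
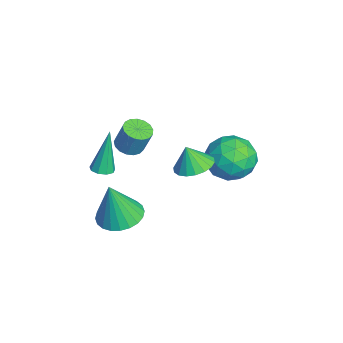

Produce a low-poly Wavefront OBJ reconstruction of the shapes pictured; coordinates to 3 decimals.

v -0.908 -0.485 0.888
v -0.386 -1.156 0.758
v -1.052 -0.795 1.912
v -0.145 -0.882 0.875
v -0.056 -0.53 0.994
v -0.135 -0.169 1.093
v -0.367 0.13 1.151
v -0.706 0.307 1.157
v -1.086 0.327 1.109
v -1.43 0.187 1.018
v -1.67 -0.087 0.901
v -1.76 -0.439 0.782
v -1.681 -0.801 0.683
v -1.449 -1.099 0.625
v -1.109 -1.276 0.619
v -0.73 -1.296 0.667
v -2.233 -2.912 1.29
v -1.767 -3.336 1.309
v -1.5 -2.991 2.449
v -1.967 -2.568 2.43
v -1.634 -3.087 1.203
v -1.368 -2.742 2.342
v -1.639 -2.798 1.116
v -1.372 -2.453 2.256
v -1.779 -2.535 1.07
v -1.513 -2.19 2.21
v -2.024 -2.359 1.074
v -1.757 -2.014 2.213
v -2.317 -2.309 1.127
v -2.05 -1.965 2.267
v -2.59 -2.398 1.218
v -2.324 -2.054 2.358
v -2.782 -2.605 1.326
v -2.515 -2.26 2.465
v -2.848 -2.882 1.425
v -2.581 -2.537 2.564
v -2.773 -3.166 1.493
v -2.507 -2.821 2.633
v -2.575 -3.392 1.515
v -2.308 -3.047 2.655
v -2.298 -3.508 1.485
v -2.032 -3.163 2.625
v -2.007 -3.488 1.411
v -1.74 -3.143 2.551
v -3.267 1.898 0.177
v -2.308 2.305 -0.349
v -2.612 0.135 0.009
v -1.653 0.542 -0.517
v -1.831 0.754 0.616
v -2.235 1.843 0.72
v -2.685 0.597 -1.06
v -3.089 1.686 -0.956
v -1.948 1.5 -1.114
v -1.42 1.598 -0.078
v -3.5 0.842 -0.262
v -2.972 0.94 0.774
v -2.845 2.256 -0.071
v -2.075 0.184 -0.269
v -2.179 0.308 0.398
v -1.616 0.547 0.088
v -2.802 1.985 0.558
v -2.239 2.224 0.248
v -1.958 1.312 0.816
v -2.681 0.216 -0.588
v -2.118 0.455 -0.898
v -3.304 1.893 -0.428
v -2.741 2.132 -0.738
v -2.962 1.128 -1.156
v -2.07 2.022 -0.83
v -1.685 0.986 -0.929
v -2.291 1.018 -1.248
v -2.529 1.659 -1.187
v -1.76 2.08 -0.221
v -1.374 1.043 -0.32
v -1.479 1.168 0.347
v -1.717 1.808 0.408
v -1.548 1.607 -0.671
v -3.546 1.397 -0.02
v -3.16 0.36 -0.119
v -3.203 0.632 -0.748
v -3.441 1.272 -0.687
v -3.235 1.454 0.589
v -2.85 0.418 0.49
v -2.391 0.781 0.847
v -2.629 1.422 0.908
v -3.372 0.833 0.331
v -1.785 -3.374 -2.759
v -0.814 -3.063 -2.765
v -1.635 -3.806 -0.781
v -1.003 -2.724 -2.677
v -1.312 -2.485 -2.601
v -1.692 -2.38 -2.549
v -2.087 -2.427 -2.529
v -2.436 -2.619 -2.545
v -2.686 -2.925 -2.592
v -2.798 -3.299 -2.665
v -2.757 -3.685 -2.753
v -2.567 -4.024 -2.841
v -2.259 -4.264 -2.917
v -1.878 -4.368 -2.969
v -1.483 -4.321 -2.988
v -1.135 -4.13 -2.973
v -0.885 -3.824 -2.926
v -0.772 -3.449 -2.852
v -3.544 -3.91 -1.284
v -3.232 -3.481 -1.304
v -3.936 -3.53 0.764
v -3.573 -3.39 -1.386
v -3.901 -3.543 -1.421
v -4.061 -3.866 -1.391
v -3.979 -4.211 -1.312
v -3.694 -4.414 -1.22
v -3.338 -4.381 -1.157
v -3.078 -4.128 -1.155
v -3.037 -3.773 -1.212
f 2 1 4
f 2 4 3
f 4 1 5
f 4 5 3
f 5 1 6
f 5 6 3
f 6 1 7
f 6 7 3
f 7 1 8
f 7 8 3
f 8 1 9
f 8 9 3
f 9 1 10
f 9 10 3
f 10 1 11
f 10 11 3
f 11 1 12
f 11 12 3
f 12 1 13
f 12 13 3
f 13 1 14
f 13 14 3
f 14 1 15
f 14 15 3
f 15 1 16
f 15 16 3
f 16 1 2
f 16 2 3
f 18 17 21
f 18 21 19
f 19 21 22
f 19 22 20
f 21 17 23
f 21 23 22
f 22 23 24
f 22 24 20
f 23 17 25
f 23 25 24
f 24 25 26
f 24 26 20
f 25 17 27
f 25 27 26
f 26 27 28
f 26 28 20
f 27 17 29
f 27 29 28
f 28 29 30
f 28 30 20
f 29 17 31
f 29 31 30
f 30 31 32
f 30 32 20
f 31 17 33
f 31 33 32
f 32 33 34
f 32 34 20
f 33 17 35
f 33 35 34
f 34 35 36
f 34 36 20
f 35 17 37
f 35 37 36
f 36 37 38
f 36 38 20
f 37 17 39
f 37 39 38
f 38 39 40
f 38 40 20
f 39 17 41
f 39 41 40
f 40 41 42
f 40 42 20
f 41 17 43
f 41 43 42
f 42 43 44
f 42 44 20
f 43 17 18
f 43 18 44
f 44 18 19
f 44 19 20
f 45 82 61
f 82 56 85
f 61 85 50
f 82 85 61
f 45 61 57
f 61 50 62
f 57 62 46
f 61 62 57
f 45 57 66
f 57 46 67
f 66 67 52
f 57 67 66
f 45 66 78
f 66 52 81
f 78 81 55
f 66 81 78
f 45 78 82
f 78 55 86
f 82 86 56
f 78 86 82
f 46 62 73
f 62 50 76
f 73 76 54
f 62 76 73
f 50 85 63
f 85 56 84
f 63 84 49
f 85 84 63
f 56 86 83
f 86 55 79
f 83 79 47
f 86 79 83
f 55 81 80
f 81 52 68
f 80 68 51
f 81 68 80
f 52 67 72
f 67 46 69
f 72 69 53
f 67 69 72
f 48 74 60
f 74 54 75
f 60 75 49
f 74 75 60
f 48 60 58
f 60 49 59
f 58 59 47
f 60 59 58
f 48 58 65
f 58 47 64
f 65 64 51
f 58 64 65
f 48 65 70
f 65 51 71
f 70 71 53
f 65 71 70
f 48 70 74
f 70 53 77
f 74 77 54
f 70 77 74
f 49 75 63
f 75 54 76
f 63 76 50
f 75 76 63
f 47 59 83
f 59 49 84
f 83 84 56
f 59 84 83
f 51 64 80
f 64 47 79
f 80 79 55
f 64 79 80
f 53 71 72
f 71 51 68
f 72 68 52
f 71 68 72
f 54 77 73
f 77 53 69
f 73 69 46
f 77 69 73
f 88 87 90
f 88 90 89
f 90 87 91
f 90 91 89
f 91 87 92
f 91 92 89
f 92 87 93
f 92 93 89
f 93 87 94
f 93 94 89
f 94 87 95
f 94 95 89
f 95 87 96
f 95 96 89
f 96 87 97
f 96 97 89
f 97 87 98
f 97 98 89
f 98 87 99
f 98 99 89
f 99 87 100
f 99 100 89
f 100 87 101
f 100 101 89
f 101 87 102
f 101 102 89
f 102 87 103
f 102 103 89
f 103 87 104
f 103 104 89
f 104 87 88
f 104 88 89
f 106 105 108
f 106 108 107
f 108 105 109
f 108 109 107
f 109 105 110
f 109 110 107
f 110 105 111
f 110 111 107
f 111 105 112
f 111 112 107
f 112 105 113
f 112 113 107
f 113 105 114
f 113 114 107
f 114 105 115
f 114 115 107
f 115 105 106
f 115 106 107



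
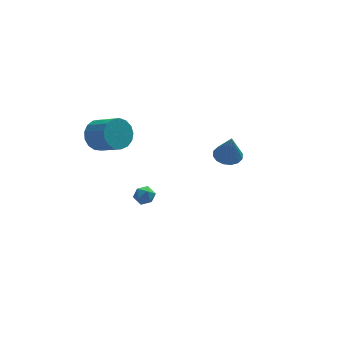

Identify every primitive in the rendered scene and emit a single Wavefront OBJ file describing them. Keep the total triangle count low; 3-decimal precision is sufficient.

v -3.109 -3.665 3.099
v -2.697 -3.179 3.238
v -2.323 -4.361 3.202
v -1.911 -3.875 3.341
v -2.38 -4.037 3.764
v -2.866 -3.606 3.701
v -2.154 -3.934 2.739
v -2.64 -3.503 2.676
v -2.107 -3.345 3.016
v -2.246 -3.409 3.65
v -2.774 -4.131 2.79
v -2.913 -4.195 3.424
v 3.806 3.3 -0.154
v 4.694 3.294 -0.209
v 3.914 2.88 1.654
v 4.584 3.729 -0.101
v 4.265 4.048 -0.008
v 3.823 4.167 0.045
v 3.377 4.053 0.046
v 3.045 3.738 -0.008
v 2.918 3.305 -0.1
v 3.028 2.871 -0.207
v 3.347 2.551 -0.3
v 3.789 2.433 -0.354
v 4.235 2.546 -0.355
v 4.567 2.861 -0.301
v -3.594 4.238 2.136
v -2.82 4.255 1.383
v -1.891 3.038 2.312
v -2.666 3.022 3.064
v -2.675 4.621 1.718
v -1.746 3.404 2.647
v -2.74 4.899 2.148
v -1.812 3.683 3.077
v -3.001 5.027 2.576
v -2.073 3.81 3.505
v -3.398 4.973 2.902
v -2.47 3.757 3.831
v -3.84 4.751 3.054
v -2.912 3.535 3.982
v -4.226 4.412 2.994
v -3.297 3.195 3.923
v -4.466 4.033 2.738
v -3.538 2.816 3.667
v -4.507 3.701 2.344
v -3.579 2.484 3.273
v -4.339 3.492 1.902
v -3.411 2.275 2.831
v -4 3.454 1.514
v -3.072 2.237 2.443
v -3.568 3.596 1.268
v -2.64 2.379 2.197
v -3.142 3.885 1.221
v -2.214 2.668 2.149
f 1 12 6
f 1 6 2
f 1 2 8
f 1 8 11
f 1 11 12
f 2 6 10
f 6 12 5
f 12 11 3
f 11 8 7
f 8 2 9
f 4 10 5
f 4 5 3
f 4 3 7
f 4 7 9
f 4 9 10
f 5 10 6
f 3 5 12
f 7 3 11
f 9 7 8
f 10 9 2
f 14 13 16
f 14 16 15
f 16 13 17
f 16 17 15
f 17 13 18
f 17 18 15
f 18 13 19
f 18 19 15
f 19 13 20
f 19 20 15
f 20 13 21
f 20 21 15
f 21 13 22
f 21 22 15
f 22 13 23
f 22 23 15
f 23 13 24
f 23 24 15
f 24 13 25
f 24 25 15
f 25 13 26
f 25 26 15
f 26 13 14
f 26 14 15
f 28 27 31
f 28 31 29
f 29 31 32
f 29 32 30
f 31 27 33
f 31 33 32
f 32 33 34
f 32 34 30
f 33 27 35
f 33 35 34
f 34 35 36
f 34 36 30
f 35 27 37
f 35 37 36
f 36 37 38
f 36 38 30
f 37 27 39
f 37 39 38
f 38 39 40
f 38 40 30
f 39 27 41
f 39 41 40
f 40 41 42
f 40 42 30
f 41 27 43
f 41 43 42
f 42 43 44
f 42 44 30
f 43 27 45
f 43 45 44
f 44 45 46
f 44 46 30
f 45 27 47
f 45 47 46
f 46 47 48
f 46 48 30
f 47 27 49
f 47 49 48
f 48 49 50
f 48 50 30
f 49 27 51
f 49 51 50
f 50 51 52
f 50 52 30
f 51 27 53
f 51 53 52
f 52 53 54
f 52 54 30
f 53 27 28
f 53 28 54
f 54 28 29
f 54 29 30



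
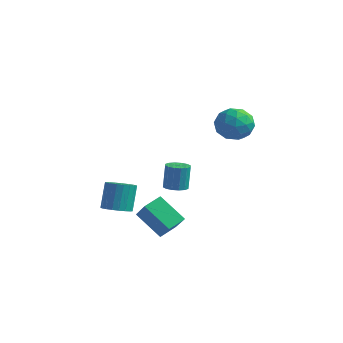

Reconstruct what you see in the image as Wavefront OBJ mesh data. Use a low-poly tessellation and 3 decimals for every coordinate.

v 0.81 -3.357 -3.258
v -0.725 -3.437 -2.01
v 1.029 -2.258 -2.919
v -0.506 -2.339 -1.67
v 1.806 -3.921 -2.07
v 0.271 -4.002 -0.821
v 2.025 -2.823 -1.73
v 0.49 -2.903 -0.482
v 1.996 -3.598 0.981
v 2.443 -3.092 0.9
v 2.372 -2.796 2.359
v 1.924 -3.302 2.439
v 2.127 -2.943 0.854
v 2.056 -2.647 2.313
v 1.776 -2.969 0.843
v 1.705 -2.673 2.301
v 1.484 -3.164 0.868
v 1.413 -2.868 2.326
v 1.329 -3.475 0.923
v 1.258 -3.179 2.382
v 1.353 -3.819 0.994
v 1.282 -3.523 2.453
v 1.548 -4.104 1.061
v 1.477 -3.808 2.52
v 1.864 -4.253 1.107
v 1.793 -3.957 2.566
v 2.215 -4.227 1.119
v 2.144 -3.931 2.577
v 2.507 -4.032 1.094
v 2.436 -3.736 2.552
v 2.662 -3.721 1.038
v 2.591 -3.425 2.497
v 2.638 -3.377 0.967
v 2.567 -3.081 2.426
v -0.034 4.685 2.082
v 0.764 4.762 2.974
v 0.476 2.838 1.786
v 1.274 2.915 2.678
v 0.1 2.941 2.919
v -0.215 4.083 3.102
v 1.455 3.517 1.658
v 1.14 4.659 1.841
v 1.684 4.04 2.712
v 0.846 3.684 3.491
v 0.394 3.916 1.269
v -0.444 3.56 2.048
v 0.32 4.886 2.554
v 0.92 2.714 2.206
v 0.23 2.729 2.348
v 0.698 2.775 2.872
v -0.255 4.487 2.63
v 0.213 4.532 3.154
v -0.177 3.461 3.122
v 1.027 3.068 1.606
v 1.495 3.113 2.13
v 0.542 4.825 1.888
v 1.01 4.871 2.412
v 1.417 4.139 1.638
v 1.33 4.507 2.924
v 1.629 3.421 2.75
v 1.736 3.775 2.15
v 1.551 4.446 2.258
v 0.837 4.297 3.382
v 1.137 3.211 3.208
v 0.447 3.227 3.35
v 0.262 3.898 3.458
v 1.378 3.873 3.228
v 0.103 4.389 1.552
v 0.403 3.303 1.378
v 0.978 3.702 1.302
v 0.793 4.373 1.41
v -0.389 4.179 2.01
v -0.09 3.093 1.836
v -0.311 3.154 2.502
v -0.496 3.825 2.61
v -0.138 3.727 1.532
v -3.21 -1.938 -3.092
v -2.329 -1.872 -2.99
v -2.568 -1.136 -1.387
v -3.45 -1.202 -1.488
v -2.412 -1.549 -3.151
v -2.651 -0.813 -1.548
v -2.634 -1.293 -3.301
v -2.873 -0.558 -1.698
v -2.955 -1.149 -3.415
v -3.194 -0.413 -1.812
v -3.32 -1.142 -3.473
v -3.56 -0.406 -1.87
v -3.667 -1.272 -3.466
v -3.906 -0.536 -1.863
v -3.934 -1.517 -3.393
v -4.173 -0.781 -1.79
v -4.076 -1.835 -3.268
v -4.316 -1.099 -1.665
v -4.069 -2.171 -3.113
v -4.308 -1.435 -1.51
v -3.913 -2.466 -2.954
v -4.153 -1.73 -1.351
v -3.636 -2.671 -2.819
v -3.875 -1.935 -1.216
v -3.285 -2.748 -2.731
v -3.524 -2.012 -1.128
v -2.921 -2.686 -2.705
v -3.16 -1.95 -1.102
v -2.607 -2.494 -2.746
v -2.846 -1.758 -1.143
v -2.398 -2.206 -2.847
v -2.637 -1.47 -1.244
f 2 4 1
f 5 2 1
f 1 4 3
f 3 5 1
f 2 8 4
f 6 2 5
f 6 8 2
f 4 8 3
f 7 5 3
f 3 8 7
f 7 6 5
f 8 6 7
f 10 9 13
f 10 13 11
f 11 13 14
f 11 14 12
f 13 9 15
f 13 15 14
f 14 15 16
f 14 16 12
f 15 9 17
f 15 17 16
f 16 17 18
f 16 18 12
f 17 9 19
f 17 19 18
f 18 19 20
f 18 20 12
f 19 9 21
f 19 21 20
f 20 21 22
f 20 22 12
f 21 9 23
f 21 23 22
f 22 23 24
f 22 24 12
f 23 9 25
f 23 25 24
f 24 25 26
f 24 26 12
f 25 9 27
f 25 27 26
f 26 27 28
f 26 28 12
f 27 9 29
f 27 29 28
f 28 29 30
f 28 30 12
f 29 9 31
f 29 31 30
f 30 31 32
f 30 32 12
f 31 9 33
f 31 33 32
f 32 33 34
f 32 34 12
f 33 9 10
f 33 10 34
f 34 10 11
f 34 11 12
f 35 72 51
f 72 46 75
f 51 75 40
f 72 75 51
f 35 51 47
f 51 40 52
f 47 52 36
f 51 52 47
f 35 47 56
f 47 36 57
f 56 57 42
f 47 57 56
f 35 56 68
f 56 42 71
f 68 71 45
f 56 71 68
f 35 68 72
f 68 45 76
f 72 76 46
f 68 76 72
f 36 52 63
f 52 40 66
f 63 66 44
f 52 66 63
f 40 75 53
f 75 46 74
f 53 74 39
f 75 74 53
f 46 76 73
f 76 45 69
f 73 69 37
f 76 69 73
f 45 71 70
f 71 42 58
f 70 58 41
f 71 58 70
f 42 57 62
f 57 36 59
f 62 59 43
f 57 59 62
f 38 64 50
f 64 44 65
f 50 65 39
f 64 65 50
f 38 50 48
f 50 39 49
f 48 49 37
f 50 49 48
f 38 48 55
f 48 37 54
f 55 54 41
f 48 54 55
f 38 55 60
f 55 41 61
f 60 61 43
f 55 61 60
f 38 60 64
f 60 43 67
f 64 67 44
f 60 67 64
f 39 65 53
f 65 44 66
f 53 66 40
f 65 66 53
f 37 49 73
f 49 39 74
f 73 74 46
f 49 74 73
f 41 54 70
f 54 37 69
f 70 69 45
f 54 69 70
f 43 61 62
f 61 41 58
f 62 58 42
f 61 58 62
f 44 67 63
f 67 43 59
f 63 59 36
f 67 59 63
f 78 77 81
f 78 81 79
f 79 81 82
f 79 82 80
f 81 77 83
f 81 83 82
f 82 83 84
f 82 84 80
f 83 77 85
f 83 85 84
f 84 85 86
f 84 86 80
f 85 77 87
f 85 87 86
f 86 87 88
f 86 88 80
f 87 77 89
f 87 89 88
f 88 89 90
f 88 90 80
f 89 77 91
f 89 91 90
f 90 91 92
f 90 92 80
f 91 77 93
f 91 93 92
f 92 93 94
f 92 94 80
f 93 77 95
f 93 95 94
f 94 95 96
f 94 96 80
f 95 77 97
f 95 97 96
f 96 97 98
f 96 98 80
f 97 77 99
f 97 99 98
f 98 99 100
f 98 100 80
f 99 77 101
f 99 101 100
f 100 101 102
f 100 102 80
f 101 77 103
f 101 103 102
f 102 103 104
f 102 104 80
f 103 77 105
f 103 105 104
f 104 105 106
f 104 106 80
f 105 77 107
f 105 107 106
f 106 107 108
f 106 108 80
f 107 77 78
f 107 78 108
f 108 78 79
f 108 79 80



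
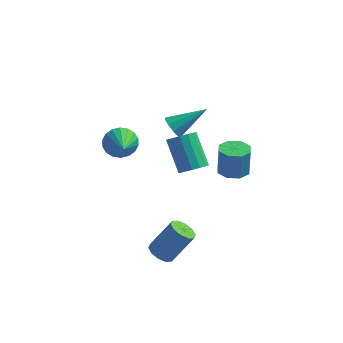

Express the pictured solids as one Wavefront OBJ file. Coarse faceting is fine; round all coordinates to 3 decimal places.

v -3.099 -2.505 2.689
v -2.319 -2.5 2.147
v -2.421 -4.135 3.651
v -2.206 -2.26 2.476
v -2.271 -2.068 2.847
v -2.499 -1.962 3.187
v -2.846 -1.964 3.428
v -3.244 -2.073 3.523
v -3.612 -2.268 3.453
v -3.879 -2.51 3.231
v -3.991 -2.751 2.902
v -3.927 -2.943 2.531
v -3.699 -3.048 2.191
v -3.351 -3.046 1.95
v -2.954 -2.937 1.855
v -2.585 -2.742 1.926
v -0.916 -0.296 2.576
v -0.463 -0.857 2.41
v 0.676 0.676 3.644
v -0.438 -0.501 2.05
v -0.638 -0.05 1.936
v -0.968 0.286 2.122
v -1.273 0.349 2.52
v -1.412 0.111 2.945
v -1.319 -0.318 3.197
v -1.037 -0.737 3.158
v -0.699 -0.95 2.847
v 1.656 2.917 -3.215
v 2.2 2.167 -3.137
v 2.209 2.353 -1.407
v 1.664 3.103 -1.485
v 2.574 2.769 -3.204
v 2.582 2.955 -1.474
v 2.41 3.458 -3.277
v 2.418 3.644 -1.547
v 1.804 3.83 -3.314
v 1.813 4.016 -1.584
v 1.111 3.667 -3.293
v 1.12 3.853 -1.563
v 0.738 3.065 -3.226
v 0.746 3.251 -1.496
v 0.902 2.376 -3.153
v 0.91 2.562 -1.423
v 1.507 2.004 -3.116
v 1.516 2.19 -1.386
v 0.887 -2.854 1.742
v 1.605 -2.565 1.98
v 0.652 -1.457 3.516
v -0.067 -1.746 3.278
v 1.467 -2.29 1.696
v 0.513 -1.182 3.231
v 1.173 -2.166 1.424
v 0.219 -1.058 2.959
v 0.802 -2.227 1.237
v -0.151 -1.119 2.772
v 0.454 -2.455 1.186
v -0.499 -1.347 2.721
v 0.222 -2.79 1.284
v -0.731 -1.682 2.819
v 0.168 -3.143 1.504
v -0.785 -2.035 3.04
v 0.307 -3.418 1.789
v -0.647 -2.31 3.324
v 0.601 -3.542 2.061
v -0.353 -2.434 3.596
v 0.971 -3.481 2.248
v 0.018 -2.373 3.783
v 1.319 -3.253 2.299
v 0.366 -2.145 3.834
v 1.551 -2.918 2.201
v 0.598 -1.81 3.736
v -0.55 -4.043 -4.588
v 0.109 -4.33 -4.891
v 1.15 -3.704 -3.214
v 0.49 -3.417 -2.912
v 0.066 -3.872 -5.035
v 1.106 -3.246 -3.358
v -0.213 -3.479 -5.008
v 0.828 -2.853 -3.332
v -0.62 -3.302 -4.821
v 0.42 -2.676 -3.145
v -1.001 -3.408 -4.546
v 0.039 -2.782 -2.869
v -1.21 -3.756 -4.286
v -0.169 -3.13 -2.609
v -1.166 -4.214 -4.142
v -0.126 -3.588 -2.465
v -0.888 -4.607 -4.168
v 0.153 -3.981 -2.492
v -0.48 -4.784 -4.355
v 0.56 -4.158 -2.679
v -0.099 -4.678 -4.631
v 0.941 -4.052 -2.954
f 2 1 4
f 2 4 3
f 4 1 5
f 4 5 3
f 5 1 6
f 5 6 3
f 6 1 7
f 6 7 3
f 7 1 8
f 7 8 3
f 8 1 9
f 8 9 3
f 9 1 10
f 9 10 3
f 10 1 11
f 10 11 3
f 11 1 12
f 11 12 3
f 12 1 13
f 12 13 3
f 13 1 14
f 13 14 3
f 14 1 15
f 14 15 3
f 15 1 16
f 15 16 3
f 16 1 2
f 16 2 3
f 18 17 20
f 18 20 19
f 20 17 21
f 20 21 19
f 21 17 22
f 21 22 19
f 22 17 23
f 22 23 19
f 23 17 24
f 23 24 19
f 24 17 25
f 24 25 19
f 25 17 26
f 25 26 19
f 26 17 27
f 26 27 19
f 27 17 18
f 27 18 19
f 29 28 32
f 29 32 30
f 30 32 33
f 30 33 31
f 32 28 34
f 32 34 33
f 33 34 35
f 33 35 31
f 34 28 36
f 34 36 35
f 35 36 37
f 35 37 31
f 36 28 38
f 36 38 37
f 37 38 39
f 37 39 31
f 38 28 40
f 38 40 39
f 39 40 41
f 39 41 31
f 40 28 42
f 40 42 41
f 41 42 43
f 41 43 31
f 42 28 44
f 42 44 43
f 43 44 45
f 43 45 31
f 44 28 29
f 44 29 45
f 45 29 30
f 45 30 31
f 47 46 50
f 47 50 48
f 48 50 51
f 48 51 49
f 50 46 52
f 50 52 51
f 51 52 53
f 51 53 49
f 52 46 54
f 52 54 53
f 53 54 55
f 53 55 49
f 54 46 56
f 54 56 55
f 55 56 57
f 55 57 49
f 56 46 58
f 56 58 57
f 57 58 59
f 57 59 49
f 58 46 60
f 58 60 59
f 59 60 61
f 59 61 49
f 60 46 62
f 60 62 61
f 61 62 63
f 61 63 49
f 62 46 64
f 62 64 63
f 63 64 65
f 63 65 49
f 64 46 66
f 64 66 65
f 65 66 67
f 65 67 49
f 66 46 68
f 66 68 67
f 67 68 69
f 67 69 49
f 68 46 70
f 68 70 69
f 69 70 71
f 69 71 49
f 70 46 47
f 70 47 71
f 71 47 48
f 71 48 49
f 73 72 76
f 73 76 74
f 74 76 77
f 74 77 75
f 76 72 78
f 76 78 77
f 77 78 79
f 77 79 75
f 78 72 80
f 78 80 79
f 79 80 81
f 79 81 75
f 80 72 82
f 80 82 81
f 81 82 83
f 81 83 75
f 82 72 84
f 82 84 83
f 83 84 85
f 83 85 75
f 84 72 86
f 84 86 85
f 85 86 87
f 85 87 75
f 86 72 88
f 86 88 87
f 87 88 89
f 87 89 75
f 88 72 90
f 88 90 89
f 89 90 91
f 89 91 75
f 90 72 92
f 90 92 91
f 91 92 93
f 91 93 75
f 92 72 73
f 92 73 93
f 93 73 74
f 93 74 75



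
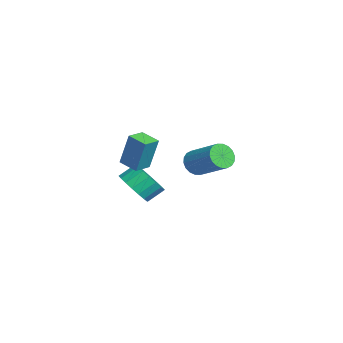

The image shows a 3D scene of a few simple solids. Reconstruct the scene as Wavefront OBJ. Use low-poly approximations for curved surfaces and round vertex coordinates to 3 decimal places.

v -3.354 -0.878 -2.42
v -2.427 -0.413 -2.683
v -2.659 0.423 -2.024
v -3.586 -0.042 -1.76
v -2.729 -0.24 -3.009
v -2.961 0.596 -2.35
v -3.154 -0.194 -3.218
v -3.386 0.642 -2.558
v -3.619 -0.283 -3.268
v -3.851 0.553 -2.609
v -4.032 -0.49 -3.151
v -4.264 0.346 -2.492
v -4.31 -0.774 -2.889
v -4.542 0.063 -2.23
v -4.399 -1.078 -2.534
v -4.631 -0.242 -1.874
v -4.281 -1.343 -2.156
v -4.513 -0.507 -1.497
v -3.979 -1.516 -1.83
v -4.211 -0.68 -1.171
v -3.554 -1.562 -1.622
v -3.786 -0.726 -0.962
v -3.089 -1.473 -1.571
v -3.321 -0.637 -0.912
v -2.676 -1.266 -1.688
v -2.908 -0.43 -1.029
v -2.398 -0.983 -1.95
v -2.63 -0.146 -1.291
v -2.309 -0.678 -2.306
v -2.541 0.158 -1.646
v 1.597 -1.081 1.875
v 1.796 -0.674 3.576
v 2.295 -0.393 1.629
v 2.493 0.014 3.33
v 2.247 -1.714 1.95
v 2.445 -1.307 3.651
v 2.944 -1.026 1.704
v 3.143 -0.619 3.405
v -1.547 1.995 0.064
v -1.049 1.919 -0.491
v 0.226 3.028 0.501
v -0.273 3.105 1.056
v -1.218 2.193 -0.58
v 0.057 3.302 0.412
v -1.452 2.428 -0.542
v -0.177 3.537 0.451
v -1.705 2.577 -0.384
v -0.43 3.686 0.609
v -1.927 2.611 -0.137
v -0.652 3.72 0.856
v -2.074 2.523 0.15
v -0.799 3.632 1.143
v -2.116 2.33 0.42
v -0.841 3.44 1.412
v -2.046 2.072 0.619
v -0.771 3.181 1.611
v -1.877 1.798 0.708
v -0.602 2.907 1.7
v -1.643 1.563 0.669
v -0.368 2.672 1.662
v -1.39 1.414 0.511
v -0.115 2.523 1.504
v -1.168 1.38 0.264
v 0.107 2.489 1.257
v -1.021 1.468 -0.023
v 0.254 2.577 0.97
v -0.979 1.66 -0.292
v 0.296 2.77 0.7
f 2 1 5
f 2 5 3
f 3 5 6
f 3 6 4
f 5 1 7
f 5 7 6
f 6 7 8
f 6 8 4
f 7 1 9
f 7 9 8
f 8 9 10
f 8 10 4
f 9 1 11
f 9 11 10
f 10 11 12
f 10 12 4
f 11 1 13
f 11 13 12
f 12 13 14
f 12 14 4
f 13 1 15
f 13 15 14
f 14 15 16
f 14 16 4
f 15 1 17
f 15 17 16
f 16 17 18
f 16 18 4
f 17 1 19
f 17 19 18
f 18 19 20
f 18 20 4
f 19 1 21
f 19 21 20
f 20 21 22
f 20 22 4
f 21 1 23
f 21 23 22
f 22 23 24
f 22 24 4
f 23 1 25
f 23 25 24
f 24 25 26
f 24 26 4
f 25 1 27
f 25 27 26
f 26 27 28
f 26 28 4
f 27 1 29
f 27 29 28
f 28 29 30
f 28 30 4
f 29 1 2
f 29 2 30
f 30 2 3
f 30 3 4
f 32 34 31
f 35 32 31
f 31 34 33
f 33 35 31
f 32 38 34
f 36 32 35
f 36 38 32
f 34 38 33
f 37 35 33
f 33 38 37
f 37 36 35
f 38 36 37
f 40 39 43
f 40 43 41
f 41 43 44
f 41 44 42
f 43 39 45
f 43 45 44
f 44 45 46
f 44 46 42
f 45 39 47
f 45 47 46
f 46 47 48
f 46 48 42
f 47 39 49
f 47 49 48
f 48 49 50
f 48 50 42
f 49 39 51
f 49 51 50
f 50 51 52
f 50 52 42
f 51 39 53
f 51 53 52
f 52 53 54
f 52 54 42
f 53 39 55
f 53 55 54
f 54 55 56
f 54 56 42
f 55 39 57
f 55 57 56
f 56 57 58
f 56 58 42
f 57 39 59
f 57 59 58
f 58 59 60
f 58 60 42
f 59 39 61
f 59 61 60
f 60 61 62
f 60 62 42
f 61 39 63
f 61 63 62
f 62 63 64
f 62 64 42
f 63 39 65
f 63 65 64
f 64 65 66
f 64 66 42
f 65 39 67
f 65 67 66
f 66 67 68
f 66 68 42
f 67 39 40
f 67 40 68
f 68 40 41
f 68 41 42



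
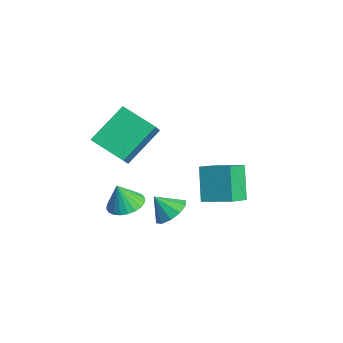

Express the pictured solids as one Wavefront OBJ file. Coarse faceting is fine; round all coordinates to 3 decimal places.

v -1.429 -0.716 -2.793
v -0.718 -0.29 -2.608
v -1.531 -1.064 -1.607
v -0.947 -0.057 -2.559
v -1.251 0.077 -2.545
v -1.581 0.09 -2.57
v -1.889 -0.02 -2.628
v -2.126 -0.236 -2.712
v -2.258 -0.525 -2.808
v -2.263 -0.843 -2.901
v -2.141 -1.142 -2.978
v -1.911 -1.376 -3.027
v -1.608 -1.509 -3.041
v -1.278 -1.522 -3.016
v -0.97 -1.412 -2.958
v -0.733 -1.196 -2.874
v -0.601 -0.907 -2.778
v -0.596 -0.589 -2.685
v -1.239 -2.011 1.532
v -1.738 -0.462 2.812
v 0.005 -1.08 0.893
v -0.495 0.468 2.173
v -0.385 -2.508 2.467
v -0.885 -0.96 3.747
v 0.858 -1.578 1.828
v 0.359 -0.029 3.108
v 0.071 2.052 -2.334
v -0.905 2.354 -0.902
v -0.544 2.965 -2.946
v -1.521 3.267 -1.514
v 1.061 3.033 -1.866
v 0.084 3.335 -0.434
v 0.445 3.946 -2.478
v -0.531 4.248 -1.046
v 2.093 -0.039 -0.835
v 2.61 -0.625 -1.009
v 1.707 -0.621 -0.025
v 2.828 -0.319 -0.686
v 2.764 0.093 -0.421
v 2.445 0.455 -0.314
v 1.991 0.628 -0.406
v 1.576 0.546 -0.662
v 1.359 0.24 -0.985
v 1.422 -0.172 -1.25
v 1.742 -0.534 -1.357
v 2.196 -0.707 -1.265
f 2 1 4
f 2 4 3
f 4 1 5
f 4 5 3
f 5 1 6
f 5 6 3
f 6 1 7
f 6 7 3
f 7 1 8
f 7 8 3
f 8 1 9
f 8 9 3
f 9 1 10
f 9 10 3
f 10 1 11
f 10 11 3
f 11 1 12
f 11 12 3
f 12 1 13
f 12 13 3
f 13 1 14
f 13 14 3
f 14 1 15
f 14 15 3
f 15 1 16
f 15 16 3
f 16 1 17
f 16 17 3
f 17 1 18
f 17 18 3
f 18 1 2
f 18 2 3
f 20 22 19
f 23 20 19
f 19 22 21
f 21 23 19
f 20 26 22
f 24 20 23
f 24 26 20
f 22 26 21
f 25 23 21
f 21 26 25
f 25 24 23
f 26 24 25
f 28 30 27
f 31 28 27
f 27 30 29
f 29 31 27
f 28 34 30
f 32 28 31
f 32 34 28
f 30 34 29
f 33 31 29
f 29 34 33
f 33 32 31
f 34 32 33
f 36 35 38
f 36 38 37
f 38 35 39
f 38 39 37
f 39 35 40
f 39 40 37
f 40 35 41
f 40 41 37
f 41 35 42
f 41 42 37
f 42 35 43
f 42 43 37
f 43 35 44
f 43 44 37
f 44 35 45
f 44 45 37
f 45 35 46
f 45 46 37
f 46 35 36
f 46 36 37



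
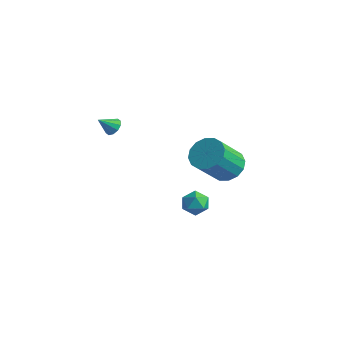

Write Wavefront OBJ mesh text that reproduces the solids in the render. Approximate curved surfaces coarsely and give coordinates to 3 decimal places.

v 2.887 -0.156 2.899
v 3.809 -0.368 2.685
v 3.835 -1.756 4.166
v 2.913 -1.544 4.381
v 3.836 -0.002 3.027
v 3.862 -1.389 4.509
v 3.609 0.323 3.335
v 3.635 -1.064 4.817
v 3.188 0.519 3.526
v 3.214 -0.868 5.008
v 2.687 0.535 3.55
v 2.713 -0.852 5.031
v 2.239 0.365 3.399
v 2.265 -1.022 4.88
v 1.965 0.056 3.114
v 1.991 -1.332 4.595
v 1.938 -0.311 2.771
v 1.964 -1.698 4.253
v 2.165 -0.636 2.463
v 2.191 -2.023 3.945
v 2.586 -0.832 2.272
v 2.612 -2.219 3.754
v 3.087 -0.848 2.249
v 3.113 -2.235 3.73
v 3.535 -0.678 2.4
v 3.561 -2.065 3.881
v -0.038 1.108 -1.528
v 0.622 0.839 -1.865
v -0.282 -0.059 -1.075
v 0.378 -0.328 -1.412
v 0.422 0.167 -0.8
v 0.572 0.888 -1.08
v -0.232 -0.108 -1.86
v -0.082 0.613 -2.14
v 0.502 0.087 -2.071
v 0.906 0.257 -1.415
v -0.566 0.523 -1.525
v -0.162 0.693 -0.869
v -3.729 -1.479 3.048
v -3.275 -1.388 3.344
v -4.031 -2.201 3.732
v -3.518 -1.179 3.457
v -3.841 -1.084 3.415
v -4.122 -1.141 3.232
v -4.253 -1.326 2.979
v -4.184 -1.569 2.752
v -3.941 -1.778 2.638
v -3.618 -1.873 2.681
v -3.337 -1.817 2.864
v -3.206 -1.631 3.117
f 2 1 5
f 2 5 3
f 3 5 6
f 3 6 4
f 5 1 7
f 5 7 6
f 6 7 8
f 6 8 4
f 7 1 9
f 7 9 8
f 8 9 10
f 8 10 4
f 9 1 11
f 9 11 10
f 10 11 12
f 10 12 4
f 11 1 13
f 11 13 12
f 12 13 14
f 12 14 4
f 13 1 15
f 13 15 14
f 14 15 16
f 14 16 4
f 15 1 17
f 15 17 16
f 16 17 18
f 16 18 4
f 17 1 19
f 17 19 18
f 18 19 20
f 18 20 4
f 19 1 21
f 19 21 20
f 20 21 22
f 20 22 4
f 21 1 23
f 21 23 22
f 22 23 24
f 22 24 4
f 23 1 25
f 23 25 24
f 24 25 26
f 24 26 4
f 25 1 2
f 25 2 26
f 26 2 3
f 26 3 4
f 27 38 32
f 27 32 28
f 27 28 34
f 27 34 37
f 27 37 38
f 28 32 36
f 32 38 31
f 38 37 29
f 37 34 33
f 34 28 35
f 30 36 31
f 30 31 29
f 30 29 33
f 30 33 35
f 30 35 36
f 31 36 32
f 29 31 38
f 33 29 37
f 35 33 34
f 36 35 28
f 40 39 42
f 40 42 41
f 42 39 43
f 42 43 41
f 43 39 44
f 43 44 41
f 44 39 45
f 44 45 41
f 45 39 46
f 45 46 41
f 46 39 47
f 46 47 41
f 47 39 48
f 47 48 41
f 48 39 49
f 48 49 41
f 49 39 50
f 49 50 41
f 50 39 40
f 50 40 41



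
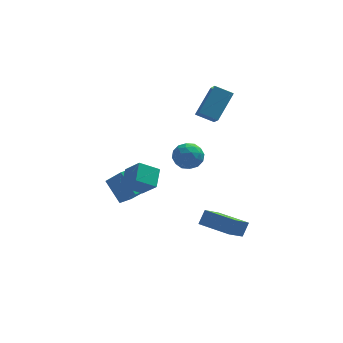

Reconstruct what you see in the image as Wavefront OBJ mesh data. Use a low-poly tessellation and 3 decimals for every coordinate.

v -0.023 1.572 1.275
v 0.596 1.611 0.505
v -0.556 0.149 0.775
v 0.063 0.188 0.005
v 0.419 0.076 0.92
v 0.749 0.956 1.229
v -0.709 0.804 0.051
v -0.379 1.684 0.36
v 0.172 1.136 -0.251
v 0.869 0.687 0.286
v -0.829 1.073 0.994
v -0.132 0.624 1.531
v 0.333 1.716 0.934
v -0.293 0.044 0.346
v -0.084 -0.022 0.884
v 0.28 0.001 0.431
v 0.423 1.331 1.36
v 0.787 1.354 0.907
v 0.683 0.452 1.151
v -0.747 0.406 0.373
v -0.383 0.429 -0.08
v -0.24 1.759 0.849
v 0.124 1.782 0.396
v -0.643 1.308 0.129
v 0.448 1.46 0.037
v 0.135 0.624 -0.257
v -0.319 0.986 -0.23
v -0.125 1.503 -0.049
v 0.857 1.196 0.352
v 0.544 0.36 0.059
v 0.754 0.294 0.596
v 0.947 0.811 0.778
v 0.608 0.917 -0.092
v -0.504 1.4 1.221
v -0.817 0.564 0.928
v -0.907 0.949 0.502
v -0.714 1.466 0.684
v -0.095 1.136 1.537
v -0.408 0.3 1.243
v 0.165 0.257 1.329
v 0.359 0.774 1.51
v -0.568 0.843 1.372
v 0.552 2.66 3.015
v 0.685 1.588 3.842
v 1.553 3.899 4.459
v 1.686 2.828 5.286
v 1.634 2.392 2.494
v 1.767 1.321 3.321
v 2.635 3.632 3.938
v 2.768 2.56 4.765
v 1.887 -4.437 -2.362
v 2.278 -3.969 -1.557
v 0.297 -3.226 -2.294
v 0.688 -2.758 -1.488
v 2.792 -3.182 -3.532
v 3.183 -2.714 -2.726
v 1.202 -1.971 -3.463
v 1.593 -1.503 -2.658
v -3.914 2.082 -4.095
v -3.022 1.418 -2.917
v -4.693 3.181 -2.886
v -3.802 2.516 -1.708
v -3.198 2.764 -4.252
v -2.307 2.099 -3.074
v -3.978 3.862 -3.043
v -3.086 3.198 -1.865
v -2.736 -1.228 -0.975
v -3.908 -1.384 -0.263
v -2.474 -0.081 -0.292
v -3.646 -0.237 0.42
v -1.974 -2.043 0.1
v -3.146 -2.199 0.812
v -1.712 -0.896 0.783
v -2.884 -1.052 1.495
f 1 38 17
f 38 12 41
f 17 41 6
f 38 41 17
f 1 17 13
f 17 6 18
f 13 18 2
f 17 18 13
f 1 13 22
f 13 2 23
f 22 23 8
f 13 23 22
f 1 22 34
f 22 8 37
f 34 37 11
f 22 37 34
f 1 34 38
f 34 11 42
f 38 42 12
f 34 42 38
f 2 18 29
f 18 6 32
f 29 32 10
f 18 32 29
f 6 41 19
f 41 12 40
f 19 40 5
f 41 40 19
f 12 42 39
f 42 11 35
f 39 35 3
f 42 35 39
f 11 37 36
f 37 8 24
f 36 24 7
f 37 24 36
f 8 23 28
f 23 2 25
f 28 25 9
f 23 25 28
f 4 30 16
f 30 10 31
f 16 31 5
f 30 31 16
f 4 16 14
f 16 5 15
f 14 15 3
f 16 15 14
f 4 14 21
f 14 3 20
f 21 20 7
f 14 20 21
f 4 21 26
f 21 7 27
f 26 27 9
f 21 27 26
f 4 26 30
f 26 9 33
f 30 33 10
f 26 33 30
f 5 31 19
f 31 10 32
f 19 32 6
f 31 32 19
f 3 15 39
f 15 5 40
f 39 40 12
f 15 40 39
f 7 20 36
f 20 3 35
f 36 35 11
f 20 35 36
f 9 27 28
f 27 7 24
f 28 24 8
f 27 24 28
f 10 33 29
f 33 9 25
f 29 25 2
f 33 25 29
f 44 46 43
f 47 44 43
f 43 46 45
f 45 47 43
f 44 50 46
f 48 44 47
f 48 50 44
f 46 50 45
f 49 47 45
f 45 50 49
f 49 48 47
f 50 48 49
f 52 54 51
f 55 52 51
f 51 54 53
f 53 55 51
f 52 58 54
f 56 52 55
f 56 58 52
f 54 58 53
f 57 55 53
f 53 58 57
f 57 56 55
f 58 56 57
f 60 62 59
f 63 60 59
f 59 62 61
f 61 63 59
f 60 66 62
f 64 60 63
f 64 66 60
f 62 66 61
f 65 63 61
f 61 66 65
f 65 64 63
f 66 64 65
f 68 70 67
f 71 68 67
f 67 70 69
f 69 71 67
f 68 74 70
f 72 68 71
f 72 74 68
f 70 74 69
f 73 71 69
f 69 74 73
f 73 72 71
f 74 72 73

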